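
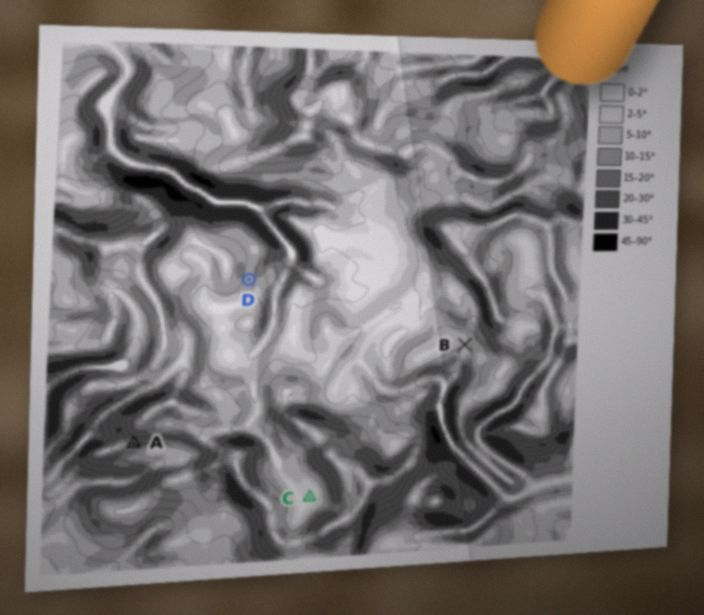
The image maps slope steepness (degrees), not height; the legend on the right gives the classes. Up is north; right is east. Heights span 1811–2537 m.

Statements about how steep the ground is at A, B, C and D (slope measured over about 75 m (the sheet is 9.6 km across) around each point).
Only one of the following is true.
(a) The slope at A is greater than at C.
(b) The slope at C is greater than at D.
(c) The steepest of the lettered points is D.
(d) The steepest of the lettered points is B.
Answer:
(a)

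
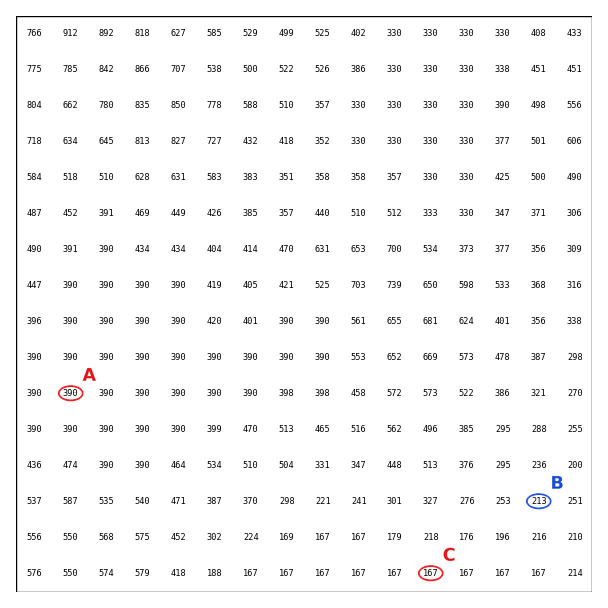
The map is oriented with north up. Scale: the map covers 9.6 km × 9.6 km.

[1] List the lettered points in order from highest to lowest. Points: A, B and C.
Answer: A B C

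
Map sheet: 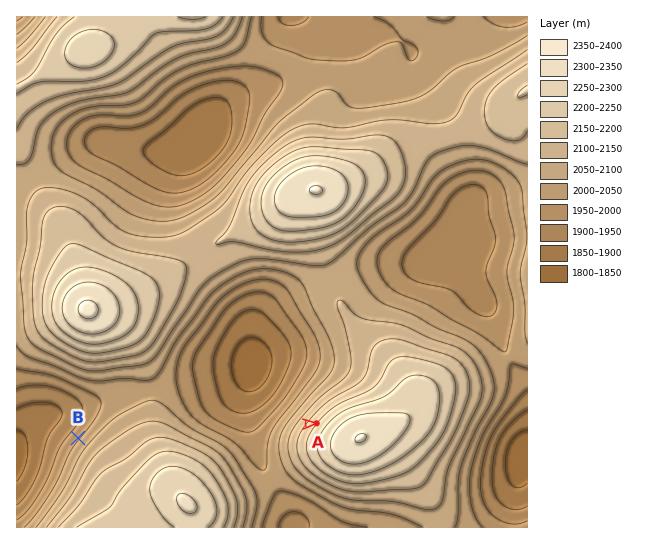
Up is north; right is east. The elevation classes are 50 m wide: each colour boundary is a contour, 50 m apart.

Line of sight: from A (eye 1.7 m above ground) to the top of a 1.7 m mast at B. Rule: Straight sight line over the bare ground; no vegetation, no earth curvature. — no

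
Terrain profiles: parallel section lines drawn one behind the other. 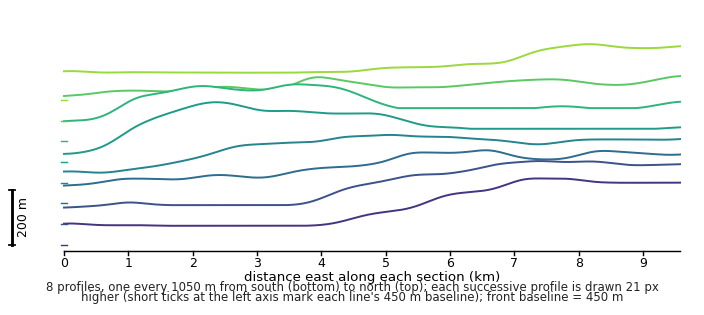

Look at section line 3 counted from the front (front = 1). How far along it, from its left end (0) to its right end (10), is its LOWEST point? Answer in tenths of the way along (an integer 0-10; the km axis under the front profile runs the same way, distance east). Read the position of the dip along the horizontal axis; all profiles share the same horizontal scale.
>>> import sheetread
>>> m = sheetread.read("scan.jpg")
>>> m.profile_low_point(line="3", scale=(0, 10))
0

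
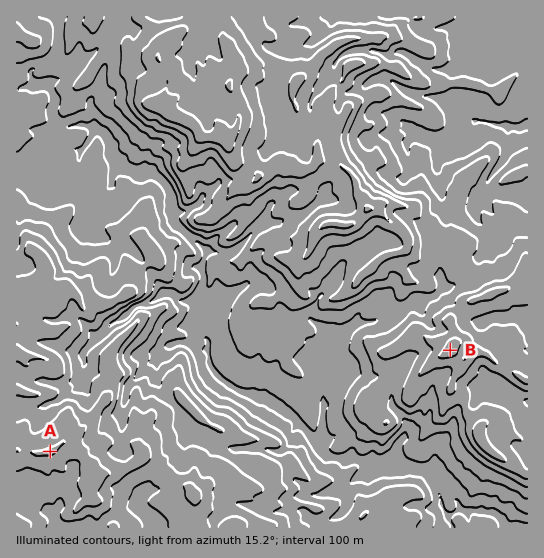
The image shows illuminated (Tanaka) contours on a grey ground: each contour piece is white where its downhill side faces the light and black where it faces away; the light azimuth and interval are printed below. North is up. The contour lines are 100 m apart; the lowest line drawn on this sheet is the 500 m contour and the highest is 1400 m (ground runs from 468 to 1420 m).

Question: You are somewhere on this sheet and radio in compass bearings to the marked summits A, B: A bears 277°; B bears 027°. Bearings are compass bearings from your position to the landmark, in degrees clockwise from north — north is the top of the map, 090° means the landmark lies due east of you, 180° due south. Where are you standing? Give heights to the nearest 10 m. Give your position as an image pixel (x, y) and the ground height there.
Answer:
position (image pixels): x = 378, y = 492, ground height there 690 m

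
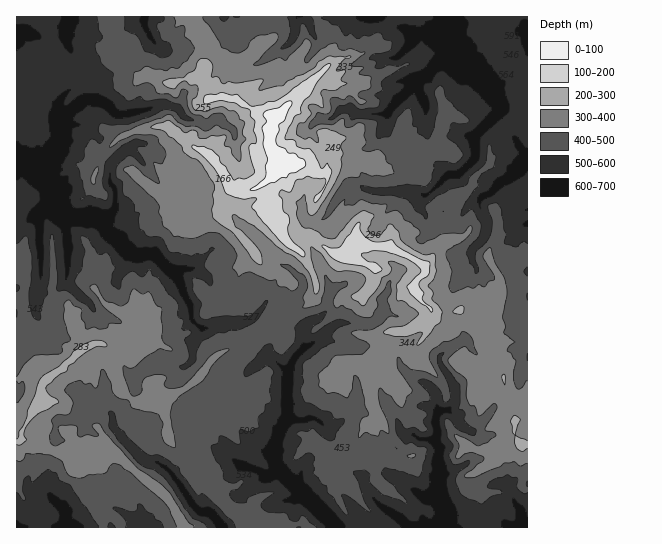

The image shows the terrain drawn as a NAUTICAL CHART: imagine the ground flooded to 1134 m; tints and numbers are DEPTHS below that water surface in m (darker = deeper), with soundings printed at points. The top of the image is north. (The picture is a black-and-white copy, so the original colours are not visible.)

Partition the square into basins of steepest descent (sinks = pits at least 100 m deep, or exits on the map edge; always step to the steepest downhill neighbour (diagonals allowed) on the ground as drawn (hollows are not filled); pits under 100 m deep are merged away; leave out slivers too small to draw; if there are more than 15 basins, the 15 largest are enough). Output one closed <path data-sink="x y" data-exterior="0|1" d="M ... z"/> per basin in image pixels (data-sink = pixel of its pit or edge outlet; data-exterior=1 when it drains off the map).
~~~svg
<path data-sink="17 161" data-exterior="1" d="M102 16l-86 1 1 398 16-2 12-9 0-3-4-6 2-12 18-12 18-19 14-8 10 0 5 5 11 40 16 14 14 1 13-7 7 0 22-13 28-31 31-12 29-25 30-12 7-10-1-16-12-24-18-13-21-35 8-15 0-16 12-12-15-18 2-16 4-11-14-5-26-14-26 0-8-22-16 2-14 5-6-1-11-7-13 1-10-12-8-4-12-11-2-16z"/><path data-sink="449 19" data-exterior="0" d="M527 16l-210 0 2 13 12 20 0 14-58 56-4 26 15 18-12 12 0 16-8 15 15 23 11-1 11 7 9 1 24 17 8 2 15-16 12 6 21 2 33 17 2 9-8 6-2 10 5 10 13 13 21 0 19-8 18 0 2 2-1 31 7 8-7 20 3 5 9 8 5 21 4 6 3 14-1 16 7 9 6-1z"/><path data-sink="335 527" data-exterior="1" d="M290 228l-11 2 6 11 18 13 5 9 8 19-1 16-10 9-18 5-12 7-25 22-31 12-28 31-17 11-9 2 3 34 3 11 24 36 35 35 8 6 5 2 15-1 9 4 19 1 17-2 6 5 45 0-1-7-9-11-12-23 4-12-3-6 2-6 21-17 8-19 13-10-6-16-3-26-4-9 17-17 2-11 4-6 20-1 8-4 16-12 0-6-11-10-4-9-5-2-4 1-10 11-11 0-8 3-12-2-2-6 11-13 1-12-2-3-24-8-5-4-11-2-21-16-12-2z"/><path data-sink="438 527" data-exterior="1" d="M491 304l-18 0-19 8-23-1 0 4-5 5-19 11-20 1-4 6-2 11-17 17 4 9 3 26 6 16-13 10-8 19-21 17-2 6 3 6-4 12 12 23 9 11 2 7 131 0-3-11-2-19-3-5-5-1-5-5-1-9 23-14 11-12 9-1 9-6 4 1-2 40 4 3 3 0 0-44-9-2-4-8 1-16-3-14-4-6-5-21-9-8-3-5 7-20-7-8 1-31z"/><path data-sink="222 527" data-exterior="1" d="M103 344l-10 0-8 4-24 23-18 12-2 12 4 8-14 12-10 16 0 8 6 0 14-12 26 4 6 10 13 10 12-2 7 4 8 0 8 4 47 41 17 30 57 0 2-6-14-9-35-35-24-36-3-20-3-5 0-18-3-2-13 7-10 0-14-9-6-6-10-38z"/><path data-sink="67 527" data-exterior="1" d="M27 440l-11 2 1 86 167-1-16-29-47-41-8-4-8 0-8 11-22 7-10-16-31-8z"/><path data-sink="298 17" data-exterior="1" d="M315 16l-41 0-1 5 3 5-1 9-14 10-10 11-10 5-22 0-8 3-6 6-4 8 7 20 27 1 26 14 16 4 28-31 26-23 0-14-12-20z"/><path data-sink="145 17" data-exterior="1" d="M191 16l-88 0 0 2 6 16 2 16 6 6 14 9 10 12 13-1 11 7 6 1 14-5 16-2 4-10 3-20-5-10-7-7-1-9z"/><path data-sink="523 527" data-exterior="1" d="M522 445l-12 6-9 1-11 12-23 14 1 9 5 5 5 1 3 5 2 19 4 11 41-1 0-37-7-4z"/>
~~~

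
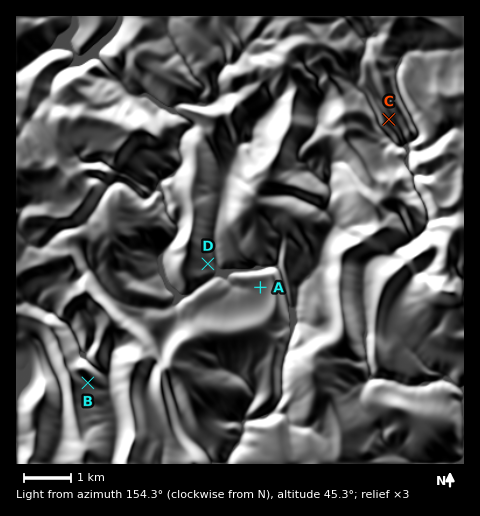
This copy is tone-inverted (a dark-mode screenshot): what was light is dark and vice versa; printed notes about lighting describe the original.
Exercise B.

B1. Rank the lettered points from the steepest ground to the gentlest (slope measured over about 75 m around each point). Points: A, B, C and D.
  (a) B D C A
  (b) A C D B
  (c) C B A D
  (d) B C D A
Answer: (a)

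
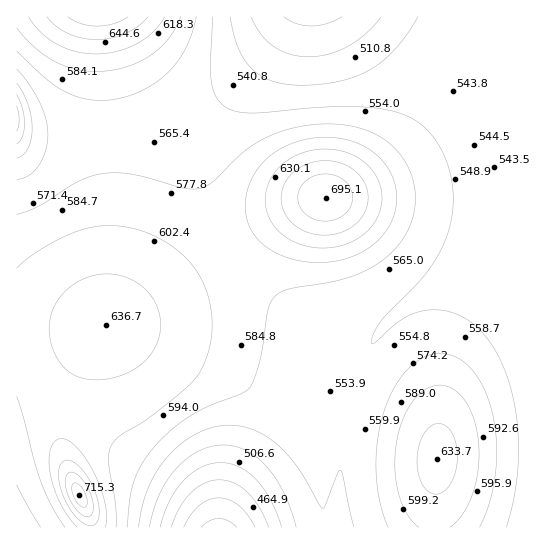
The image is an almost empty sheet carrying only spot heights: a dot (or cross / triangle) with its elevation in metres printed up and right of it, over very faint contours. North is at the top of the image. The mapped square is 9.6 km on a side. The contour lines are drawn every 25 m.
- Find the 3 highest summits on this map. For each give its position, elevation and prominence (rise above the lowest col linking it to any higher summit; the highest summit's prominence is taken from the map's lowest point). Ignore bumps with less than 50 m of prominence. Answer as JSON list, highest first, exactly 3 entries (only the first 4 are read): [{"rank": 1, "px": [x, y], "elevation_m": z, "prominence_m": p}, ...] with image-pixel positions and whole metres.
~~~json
[{"rank": 1, "px": [79, 495], "elevation_m": 715, "prominence_m": 299}, {"rank": 2, "px": [326, 197], "elevation_m": 695, "prominence_m": 107}, {"rank": 3, "px": [437, 459], "elevation_m": 634, "prominence_m": 82}]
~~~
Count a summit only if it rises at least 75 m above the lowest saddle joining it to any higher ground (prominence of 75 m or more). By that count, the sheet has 2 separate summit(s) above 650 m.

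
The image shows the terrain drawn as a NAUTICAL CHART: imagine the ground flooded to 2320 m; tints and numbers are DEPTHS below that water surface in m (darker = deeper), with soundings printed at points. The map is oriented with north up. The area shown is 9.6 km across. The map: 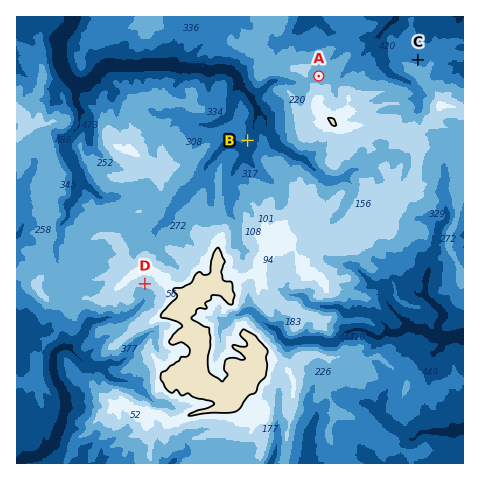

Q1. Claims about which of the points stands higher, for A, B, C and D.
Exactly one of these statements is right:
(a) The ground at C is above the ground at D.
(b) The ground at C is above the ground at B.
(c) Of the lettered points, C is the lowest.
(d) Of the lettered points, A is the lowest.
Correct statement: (b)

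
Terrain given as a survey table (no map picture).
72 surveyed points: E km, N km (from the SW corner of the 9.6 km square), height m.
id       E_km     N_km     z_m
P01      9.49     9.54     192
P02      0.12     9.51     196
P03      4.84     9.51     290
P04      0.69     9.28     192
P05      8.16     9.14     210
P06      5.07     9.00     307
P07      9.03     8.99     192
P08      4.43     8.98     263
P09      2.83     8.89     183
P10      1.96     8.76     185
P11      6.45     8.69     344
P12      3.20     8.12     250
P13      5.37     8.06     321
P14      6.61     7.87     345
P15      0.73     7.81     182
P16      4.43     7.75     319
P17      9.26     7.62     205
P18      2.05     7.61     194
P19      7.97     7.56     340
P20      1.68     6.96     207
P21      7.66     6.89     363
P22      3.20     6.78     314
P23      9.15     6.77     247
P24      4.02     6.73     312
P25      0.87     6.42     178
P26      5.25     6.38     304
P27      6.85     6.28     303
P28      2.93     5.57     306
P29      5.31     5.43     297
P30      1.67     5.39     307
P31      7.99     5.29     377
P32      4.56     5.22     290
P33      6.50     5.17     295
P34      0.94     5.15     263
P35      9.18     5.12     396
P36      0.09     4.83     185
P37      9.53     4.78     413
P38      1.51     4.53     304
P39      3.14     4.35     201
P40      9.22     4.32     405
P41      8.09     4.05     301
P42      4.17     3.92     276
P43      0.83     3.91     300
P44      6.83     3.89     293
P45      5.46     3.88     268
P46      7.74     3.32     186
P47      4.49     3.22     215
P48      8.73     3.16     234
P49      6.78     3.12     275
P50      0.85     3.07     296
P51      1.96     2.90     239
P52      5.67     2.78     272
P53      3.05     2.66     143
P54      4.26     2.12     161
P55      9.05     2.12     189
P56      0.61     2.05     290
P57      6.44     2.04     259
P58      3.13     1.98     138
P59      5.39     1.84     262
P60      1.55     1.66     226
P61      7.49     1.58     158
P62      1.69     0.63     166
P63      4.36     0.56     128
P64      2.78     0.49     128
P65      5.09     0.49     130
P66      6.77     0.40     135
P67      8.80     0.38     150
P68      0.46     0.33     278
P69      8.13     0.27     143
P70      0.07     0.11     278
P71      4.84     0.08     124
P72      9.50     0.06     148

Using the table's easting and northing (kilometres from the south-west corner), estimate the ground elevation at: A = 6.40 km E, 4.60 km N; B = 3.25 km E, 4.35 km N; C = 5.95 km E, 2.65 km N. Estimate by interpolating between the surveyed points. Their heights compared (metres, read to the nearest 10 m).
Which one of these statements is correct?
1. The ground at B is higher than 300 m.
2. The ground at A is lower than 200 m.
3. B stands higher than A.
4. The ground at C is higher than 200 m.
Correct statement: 4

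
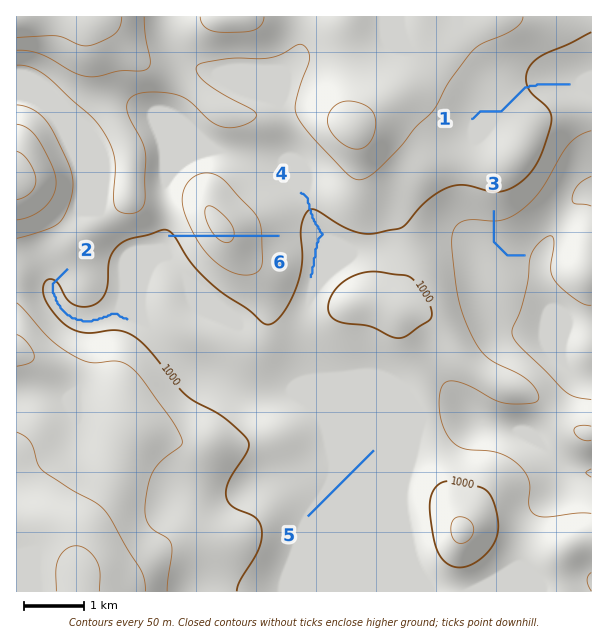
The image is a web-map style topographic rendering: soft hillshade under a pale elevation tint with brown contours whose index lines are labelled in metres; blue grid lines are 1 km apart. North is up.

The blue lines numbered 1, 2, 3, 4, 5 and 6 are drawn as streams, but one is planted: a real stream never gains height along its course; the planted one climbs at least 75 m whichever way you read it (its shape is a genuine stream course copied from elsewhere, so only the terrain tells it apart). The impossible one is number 6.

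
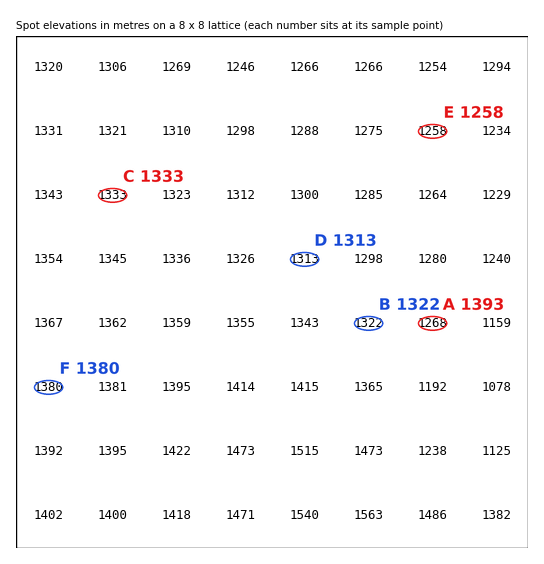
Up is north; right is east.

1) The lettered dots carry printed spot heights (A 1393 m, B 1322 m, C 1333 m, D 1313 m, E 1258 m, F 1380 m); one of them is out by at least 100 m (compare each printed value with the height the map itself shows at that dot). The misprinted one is A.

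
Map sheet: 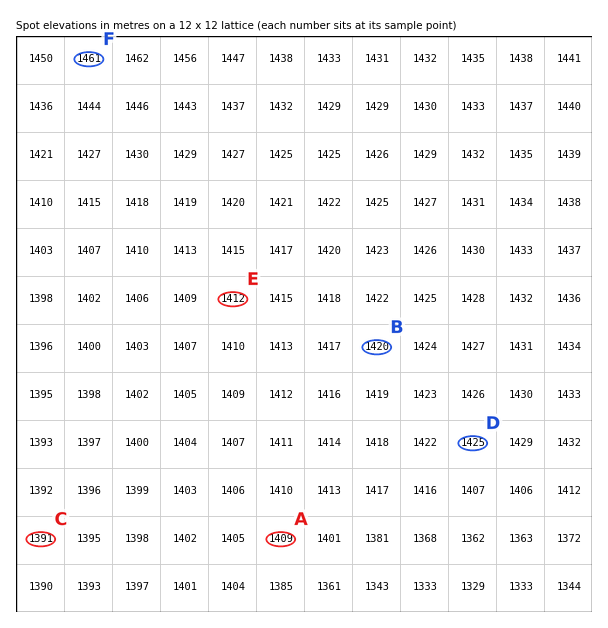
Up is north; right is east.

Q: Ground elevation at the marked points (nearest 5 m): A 1410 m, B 1420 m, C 1390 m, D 1425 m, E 1410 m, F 1460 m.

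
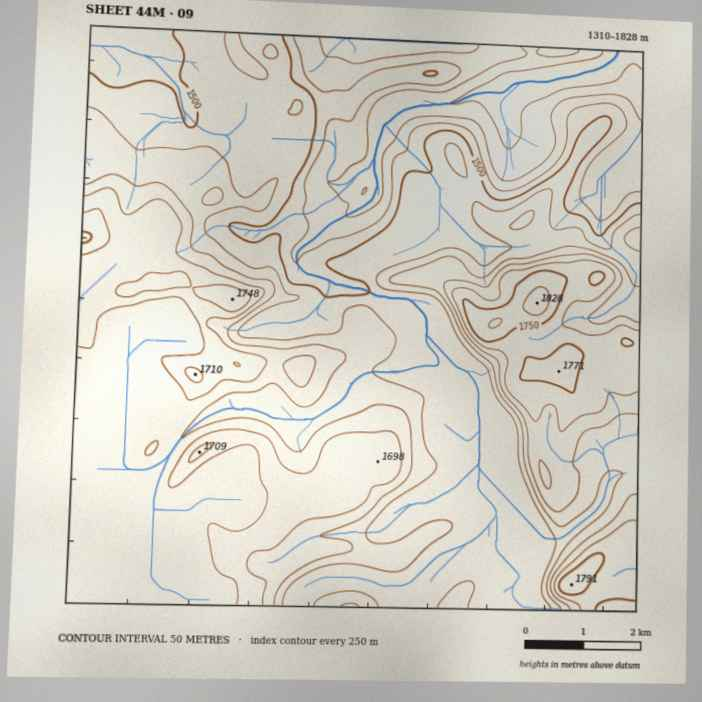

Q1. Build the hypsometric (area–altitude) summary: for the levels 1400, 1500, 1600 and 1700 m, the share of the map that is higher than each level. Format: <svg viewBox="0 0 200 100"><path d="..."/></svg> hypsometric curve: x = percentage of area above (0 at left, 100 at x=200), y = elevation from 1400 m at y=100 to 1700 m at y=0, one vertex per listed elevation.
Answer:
<svg viewBox="0 0 200 100"><path d="M186 100l-27-33-75-34-67-33"/></svg>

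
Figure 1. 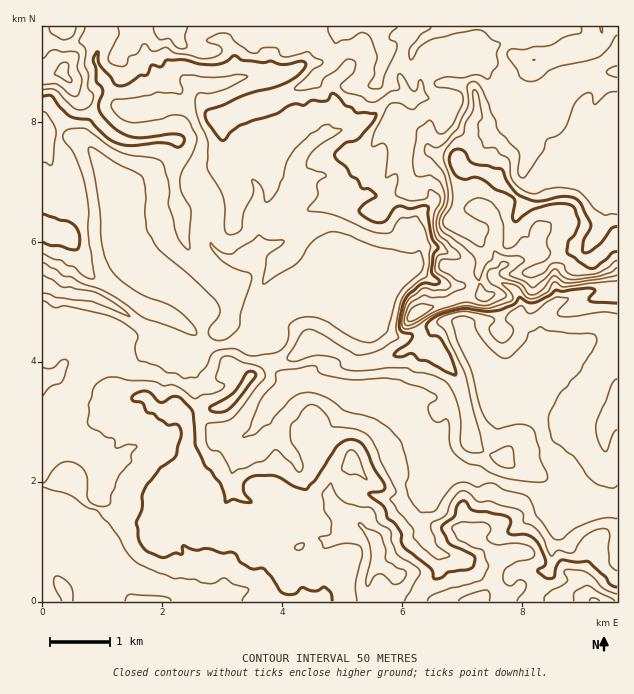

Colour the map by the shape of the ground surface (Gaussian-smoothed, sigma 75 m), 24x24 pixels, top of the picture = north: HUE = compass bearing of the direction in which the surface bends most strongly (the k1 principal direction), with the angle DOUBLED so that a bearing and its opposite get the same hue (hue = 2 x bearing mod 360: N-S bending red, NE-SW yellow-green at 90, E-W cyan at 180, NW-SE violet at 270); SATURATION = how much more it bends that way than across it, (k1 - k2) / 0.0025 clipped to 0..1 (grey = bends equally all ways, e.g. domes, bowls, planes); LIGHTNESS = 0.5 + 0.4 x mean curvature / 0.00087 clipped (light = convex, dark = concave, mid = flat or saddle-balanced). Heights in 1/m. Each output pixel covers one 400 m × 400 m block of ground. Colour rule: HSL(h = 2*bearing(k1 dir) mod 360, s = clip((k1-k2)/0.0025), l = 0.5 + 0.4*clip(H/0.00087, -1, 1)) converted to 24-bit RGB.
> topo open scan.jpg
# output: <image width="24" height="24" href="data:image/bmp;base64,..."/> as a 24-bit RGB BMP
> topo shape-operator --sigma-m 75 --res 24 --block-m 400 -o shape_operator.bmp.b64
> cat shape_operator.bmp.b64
<image width="24" height="24" href="data:image/bmp;base64,Qk32BgAAAAAAADYAAAAoAAAAGAAAABgAAAABABgAAAAAAMAGAAATCwAAEwsAAAAAAAAAAAAAbqGVinaaamZ/fJx/k2Nwj2Zif3hqeXllYoJRmVxafZdkYoBgUlt3x7SEqXJqPZd/XZ26fZvB1I6kdmGOa6GzYku0quCyQFbWcpZvgGZxgmxtg1dfi2lWcZlpa4hmc1t5nYB/bKWUiI5vhoRoTHRwwYNefdKqoJjOMitzVjwnuIZAoYFRWMc+IqTJzopeYzVLhHJyfW12iXaGcVyIwriqZGSek32ecn6ijK+kboSbnH2ihnylj16TaNWFmMWFUTNdiSJ0mdHVY9KbUs/O16isIR1ItXSCpWW+d2xsf4d6cHyTaYCWqJyCfWiVhZyIXm+Xi7OfhE5ofpNogV2FfL/AodSllFhbUDl7OXiu0d6gn47BsXjDiE8+Uk9xSX9Iq15bd3mQf5yHYWl9cXeKgZWPonuCgJt9TZucqj+CnsbMc5XFqV63o5xSnowtVb85XEpqO3Frvdx8fk08aE8ygEo4YY1gjFBPiIc7gnyVk4+WaV1+Z393eIpyp3qXhLmNWV2TTqKNqopaXjdOX4RSv4man9iviUiAYV2Aen97dlg0fEs1ecWUhrm9dlKFgWmEnaiJf4Faf2VahHpxcIRib4NWbIZZorpfeVBMS3BnoYRujU2FaaiJhMOhvXeWfmSIeWd/a1x9zo6pW7/Lt5ipfmOMhV+GeIuNkZ98gHCbhHyWjHuNiXWJfYKUeaOByUaLqZBKPYFZR217j4mkoL2aS35gjlxSgFtqf3KAYlSGt92BP0J9d4JXi05/iIaYgoeUlYGHaneYhG6WkoCcjZ68kbLHos/QWDif3X3H0Wp1NWZYUJFdqX9Td1FUfHhnfnp0eGldakJWw+6gSzVmf39/d31/a4d9iHmGlIiCaolZXH9fYKlXe5FNjYRQeWdKZ0Jvu69zxMTwki3Yens4aF07t0lV0ElwdYI+inZUYLCLee6dZUx3fYFwf39/bX55cX1+mZSFh4h9fYJ3eH5xi5dzbJeHbD5EUXQ8cMQiZU8wcD+A6aHmk67betHPQFq303/lonHMye/TWyNmhEBfgbllX3x2fXpvYHZjk5Juf4SSf4qfk67AzDONlBUgbdvUUXa01qCtUHeQZnqES690qZVtc0tOcG1fNAld//PFHTECKRkKa5AZsb9CgT1VqV1tbn5WZ4JLzkBVhlgOSBwGLeuVf8zIillhd1lolqBiWZ2VdINxcIBnf3dmgHl6fX9/DjpQ+9PQ6cz/uYf/0er6AwDb6eY0CkIUso8jnWq8aTskcb/IjebjhWZ8fG1seVxkdKRgiMC0mVyim3SAboBxeYJ9fn+Af39/WnxvDU0QpgAOMegwts8LrQDE+NPbYAbF6nvEEKIOYZKqod6kTEZ0fXB7gWd8mmmWfsWOejc2WnZNdIxjoH+Ja3tyenJue2RXfXNUIUJgwuEEgzkU4o1VHaMdS5cqo3LNisXG2Ybnla3GybSaRUJsd3OAd2SFm62NcVKYv2u1apywTlizqnZWgmFabEpMoXpoZL1zHBE536vsz/PrZkK+0JJ2QG5nU4Zgwrl8VJ23gm9exbF/SkJ2c3N9aWaFo66NhmKeoGhGtFGNfataPYqXtXm/iqjIcIa90VGlPrasA3RN26heZ0BMa858pZDmeYjTj9uvaj5RhWaEuMuVWUNyeGpnXG9ssb14XDNoh7V/nVmclqR9UlCKa49Qf05KXJNiUIqmy42XFBVJ6eaXcqjMV+WSYC5BmaBCeEc7fnZ5nHJ5tJpjWyM8nYxJUYtoub15KEhtwL6MXF97o4+CPG58h33Ajo68nn2yXGuZf16vSnfi4/DXY6GLvlCfSWJ1qnqCmmyUeIB3oINKWB8njevVhLXhg3nLraLOYRx8tcZ8a3dzdIVspnyIMWhEWHw6rzuFt2pwVrijJHxr5Yt1bppXa0Zcem+KX3B/wIFznWSGYzdXstqaMq9UXkw7Z3NPgoJRL329w6HZwZLSkXSvf4JYiHhfgUNpPYEqQ+U/ZzSHjUs8mpso4bVxjGN+W3tmZWqFvLZ0hW+8QpnZx/PNZh15p6xtZIt3ZpFvZXZDSGUxWHwzti4x0nDm2I3XRn6/xJ7RPbqiLnyEho3XXOzs2iWwrniInJRaQ29Ld5dWSJRMdpjD1oqFTBuPwraPjFFgcS8vTtSNTMbFl1FCa5k2LHYYwLQoTplORndf11Jvh7x3Qmw5anJCbEVPl3DHy7rjpXjSxVPDSH86mGA8mMgxKTxfzpKOllXAu+rlRXOskUerk6+2a26vl4K/a2uwxJGbO4m2f69sl1ektmWmV6Ssg1CnNKM4ZWpAhnNOkFKA1WvY"/>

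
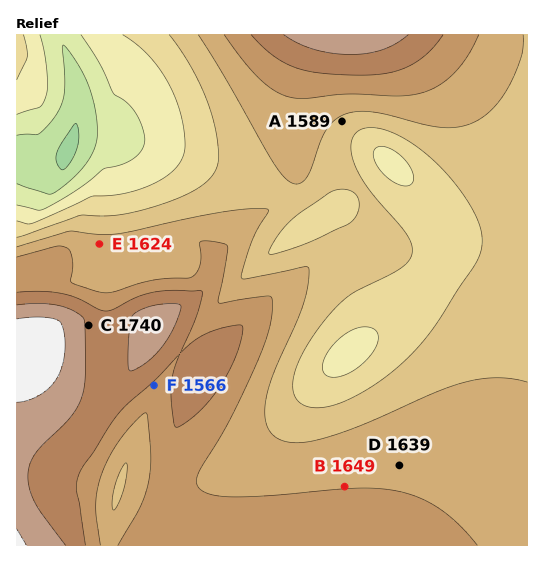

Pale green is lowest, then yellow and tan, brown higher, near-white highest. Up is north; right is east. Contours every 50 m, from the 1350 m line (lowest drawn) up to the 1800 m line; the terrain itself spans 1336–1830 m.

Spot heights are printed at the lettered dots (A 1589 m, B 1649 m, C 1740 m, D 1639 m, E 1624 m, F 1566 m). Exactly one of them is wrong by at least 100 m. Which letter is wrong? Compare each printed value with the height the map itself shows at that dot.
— F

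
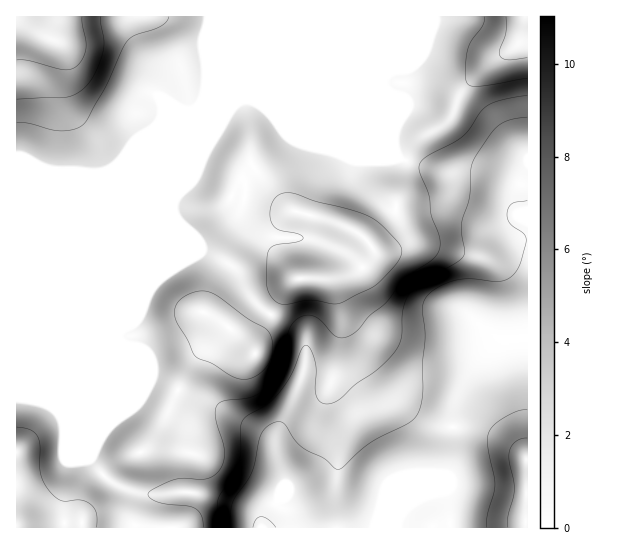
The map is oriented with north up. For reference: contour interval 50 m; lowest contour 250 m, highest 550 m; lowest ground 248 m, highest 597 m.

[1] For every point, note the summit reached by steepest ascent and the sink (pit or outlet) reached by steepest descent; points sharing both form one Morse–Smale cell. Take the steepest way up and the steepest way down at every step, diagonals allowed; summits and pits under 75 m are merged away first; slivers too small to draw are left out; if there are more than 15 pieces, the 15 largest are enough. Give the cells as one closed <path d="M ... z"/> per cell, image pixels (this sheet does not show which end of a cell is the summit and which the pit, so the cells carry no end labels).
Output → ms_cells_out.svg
<path d="M253 100l-10 0-10 7-17 24-23 23-5 11-68 166 0 7 3 4 0 37-32 80 19 22 9 6 28 8 44-3 19 4 41 15 8 7 3 10 136 0 5-15 19-14 26-26 4-19 3-49 14-32 28-30 5-3 26-2 0-115-7-6-2-8-2-19-6-7-22-8-12-3-35 0-40-13-12-2z"/><path d="M389 16l-372 0-1 151 71 6 20-1 112-47 10-14 14-11 18 3 116 49 17 7 5 0-4-10 2-32-12-28 0-10 4-9z"/><path d="M219 125l-117 48-29-2-11 1-23-4-23 1 1 359 244-1-2-9-8-7-41-15-19-4-44 3-21-6-16-8-19-22 32-80 0-37-3-4 1-11 67-162 5-11 23-23z"/><path d="M527 16l-137 0-1 54-4 9 0 10 12 28 0 10-2 6 0 16 2 6 9 6 36 11 35 0 34 11 6 7 0 12 4 15 6 6z"/><path d="M527 339l-25 1-5 3-21 20-19 32-4 16-1 43-3 15-1 4-23 22 17-3 3 2 5 34 78-1z"/><path d="M443 492l-14 3-20 12-10 14 0 6 50 1 0-15z"/>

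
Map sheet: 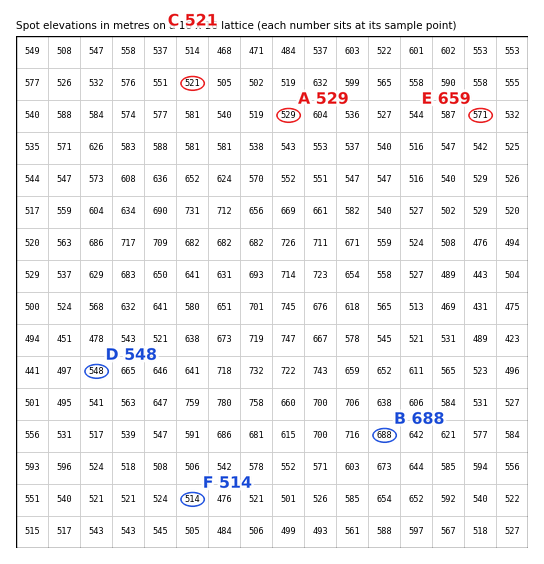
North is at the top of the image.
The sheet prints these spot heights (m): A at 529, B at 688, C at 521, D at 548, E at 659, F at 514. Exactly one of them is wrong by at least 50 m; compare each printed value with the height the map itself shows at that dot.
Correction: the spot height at E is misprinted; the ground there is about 571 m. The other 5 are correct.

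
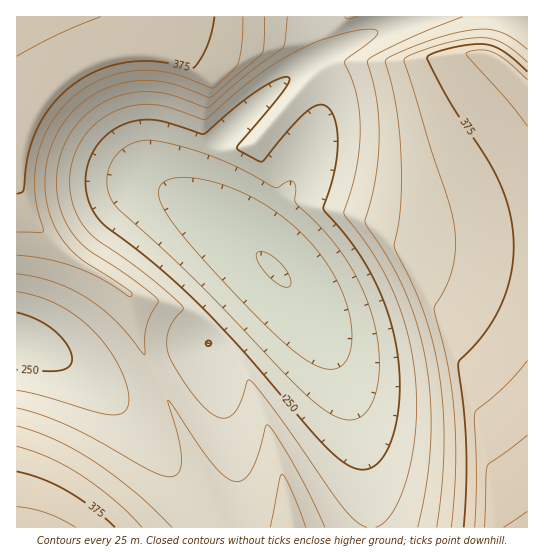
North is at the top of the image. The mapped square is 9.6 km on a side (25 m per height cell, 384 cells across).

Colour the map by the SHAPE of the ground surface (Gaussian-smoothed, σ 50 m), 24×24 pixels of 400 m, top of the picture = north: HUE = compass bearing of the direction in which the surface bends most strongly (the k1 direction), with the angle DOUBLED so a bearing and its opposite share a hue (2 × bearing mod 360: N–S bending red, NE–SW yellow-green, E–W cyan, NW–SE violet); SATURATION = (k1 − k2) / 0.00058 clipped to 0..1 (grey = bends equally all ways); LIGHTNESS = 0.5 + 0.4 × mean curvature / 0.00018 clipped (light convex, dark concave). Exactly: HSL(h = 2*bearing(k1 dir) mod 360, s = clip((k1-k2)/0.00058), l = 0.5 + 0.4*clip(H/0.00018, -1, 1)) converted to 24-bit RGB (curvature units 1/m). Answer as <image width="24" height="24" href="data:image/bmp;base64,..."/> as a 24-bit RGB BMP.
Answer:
<image width="24" height="24" href="data:image/bmp;base64,Qk32BgAAAAAAADYAAAAoAAAAGAAAABgAAAABABgAAAAAAMAGAAATCwAAEwsAAAAAAAAAAAAAho2Lh5KMiJWMiJSMiY2Lh32HgGqAeFt6dFd3lbqGY1d4ZVp5zuGnkq94Z2GAZmB+ZWB8ZWB7ZWB5ZWB4ZWB3aGR46e/HgX+Ch5COiZSOiZSNh46JhYGEhHCAfmB7eFd3hWF/h7uAYVV3Z1165fTPcGeIaWF/aGB9Z2B8Z2B6Z2B5ZmB3ZmB2cmeC4uvAgn6CiJOPiZOOiI+Lh4OEg3R+fWR2eVlydlhymcOHY2KJYVZ3aWF65/bVbWKAa2B+amB8aWB7aV95aF94aF93aGB2madyzNqogn6BiZKQiY+LiISEhHZ9gGZ2eltweFdufWBzotWbZFh4Y1d2anCM2fHFb2F/bWB9bGB7a196al94aV93aV92aV91v9eWoayKgX6Bio2MiIODhXZ7gWdze1xteFdreFtumsiMb6KGZFZ2ZVl2sduelbZ8cWB9b2B7bl96bF94a193a192al91al901uy6hoV/gX2Ai4B/hXN1gGZte1toeFZmd1lpf2dvteSval54ZFZ1aFx32/TReGN/c2B7cV96b194bV53bF52bF51a150bWB02vDHgH1/gH1/iXJrf2FieVlfdlVedlhieGJqotSZead9aFt2ZFZ0baN9t+Opd2B7dF95cl94cF52bl51bV50bV5zbF5zhaNuv92qf3x+gH1+fGdYdllUc1NUdFdbdmFkhYBwuOmxbGZzZVhzZVh0vuy6iGeBeGB5dV94c152cV51b110bl1zbV1ybV1xweiviJF/f3x9f3x9b2JPb1pRcFtXdGNheXNurM+ViqVlXFtTUk5SXZFuodudemB2eF92dl51dF10cl1zcF1yb11xbl1wdWF30PDGfnt8fnt8f3x8bGVUbWVacmxkeHlud4N2xt6kfG1kZltcY6OoqOjQfmN0eF9xdl5ydF1xc11xclxxcFxxb1xwblxvm9SQk7WKfXt7fnt7fnx7bnBlbnNqcHtydYZ7epGD0/HWvM7ruNDsibHLfGJveF9tdl5udF5uc11ucVxucFxub1xub1xudWB0y/LIfXx6fXt6fXx7fnx7c35/dISDdYuHibq20fr1o9rZiWhxfmJme2FoeWBpd19qdV5qc11rclxrcFxrb1xrbltrblxrn9+iiKuFfXt6fXx6fXx6fn17eYaPepKV0vfyv/Pyj3dpgGVifmFhfGFjemBleF9mdl5ndF1oclxocVxpb1tpbltpbltpbqaAs+W6f3t6fXx6fXx6fX16fn17foyW0vnmZ6yTWl5Zd2dhfmVifGJhemBieF9jd15kdV1lc1xmcVxmcFxnb1tnbltoap2fxe7XiYJ8gXx6fnx6fX16fX17fn57sOK1cbl+Wl1bWl1aZmJdfGVhe2JgeV9gd15hdl5jdF1jclxkcVxmdmOKd4C+osHesN7ckoJ+iX57g317f317fn17fX57fX572PLFXF5dW11bW11aXF1ac2NfemJgeF9fdl5gdV1hc11idl9keMe2aJ29cIachnp9j317kn98jYB8hn97gX57f357fX57fX574+qvXF1dXF1cXFxbW1xaZF5ceGFfd19fdl5gdF1hc11ikMqBUot6TmxtXnBydHl2inx5koF8kIJ8ioF8g4B8gIB8fn98fX987NuzXV1dXFxcXFxbXFtbXFtacF9edl9ehHdhZofLwZ7nzOvCU29yTGltVWpvanJ0g3p3kIF7koV9jYR9hoJ9gYF9foB9fX988dLDZF9eXVxcXFtbXFpbXFpaYltbdV9fyc9xDj4iFWBO/8zeYmSSTWhwT2VuYWtxe3d1jYJ5k4h9j4h+iIV+g4N+foB9fYB9upGP2I2WXVtcXVtbXFpbXFpbXFpabV5e3LiHJ5YWCikZFFMr/M/fVWd9TV9vWmRvcHF2ioN4k4t8kYx+ioh/g4R/f4F+fYF+goCB5K/ExHmqXltcXVtcXFpbXFpbYVtcrp9z/+nMCygYCikWGW4m6aLGTlZ0VlxubW50iIV3k5B9kpB/i4uAhIV/f4J/ntC3gn+Agn+B1qDO57jwnnfCamONZnahnc7j1vXy8tns/M3+GWBFCikSGV8Zn1zAa2i/j5PSs7Hhs6nWnZCwkJOFgomCvujezP/pgn+Agn+Agn+Ah4CIpZG/savfpLHWiZmhi46FkJSJqZOi6dX1lIjrLXLNHmIgFUwUGngmHbNRTcT0yMf/0sz/zNH/zP/wVxAkgX+Agn+Agn+Agn+Bgn+BgoCBhISCh4mDipCEjZWGjZOHhYKHdmmCaFR+qlm12U82EykKFSkKGSsKIDELLTkMTU0NYTEMNgsO"/>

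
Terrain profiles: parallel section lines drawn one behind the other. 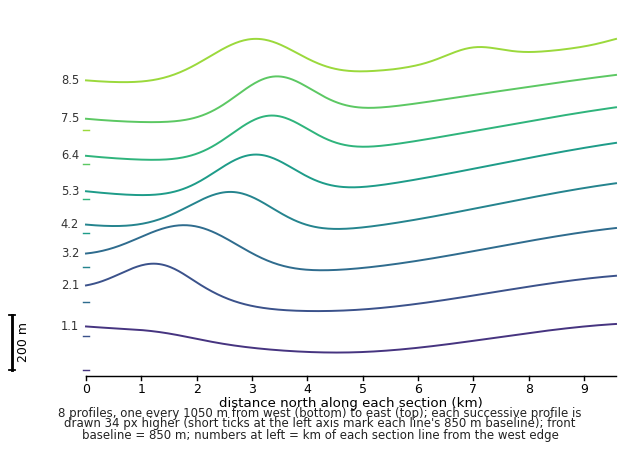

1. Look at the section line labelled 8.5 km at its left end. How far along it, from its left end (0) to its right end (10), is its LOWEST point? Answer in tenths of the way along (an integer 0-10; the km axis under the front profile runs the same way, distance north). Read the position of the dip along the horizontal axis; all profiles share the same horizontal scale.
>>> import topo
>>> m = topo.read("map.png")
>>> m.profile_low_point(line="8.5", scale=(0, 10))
1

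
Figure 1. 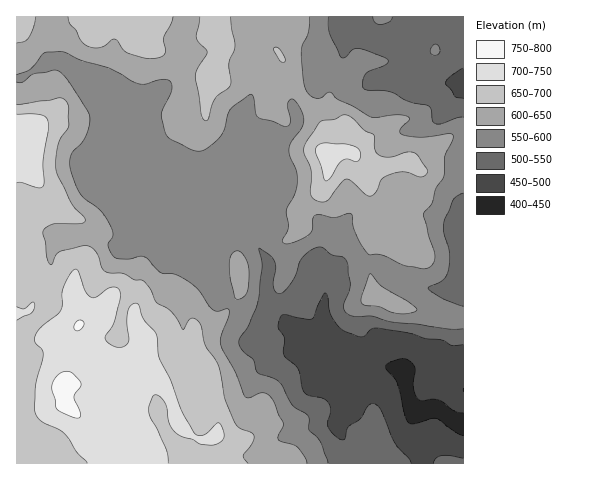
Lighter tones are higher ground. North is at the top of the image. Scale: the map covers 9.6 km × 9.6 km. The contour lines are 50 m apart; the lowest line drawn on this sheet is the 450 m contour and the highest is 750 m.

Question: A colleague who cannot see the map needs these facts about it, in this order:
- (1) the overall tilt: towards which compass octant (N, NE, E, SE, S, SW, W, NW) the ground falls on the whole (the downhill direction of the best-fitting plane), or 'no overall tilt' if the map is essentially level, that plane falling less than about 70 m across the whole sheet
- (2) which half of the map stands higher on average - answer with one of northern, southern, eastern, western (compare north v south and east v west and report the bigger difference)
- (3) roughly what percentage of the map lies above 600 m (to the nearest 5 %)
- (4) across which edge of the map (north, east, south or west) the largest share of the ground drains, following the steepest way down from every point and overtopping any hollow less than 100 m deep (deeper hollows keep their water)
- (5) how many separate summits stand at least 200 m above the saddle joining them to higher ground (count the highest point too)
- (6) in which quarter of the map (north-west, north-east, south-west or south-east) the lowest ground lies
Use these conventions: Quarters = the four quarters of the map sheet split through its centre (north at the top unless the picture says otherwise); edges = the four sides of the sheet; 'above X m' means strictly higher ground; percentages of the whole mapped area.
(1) The general tilt is down to the east (the land rises towards the west).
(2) Taken as a whole, the western half is higher than the eastern.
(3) Roughly 50 % of the ground is higher than 600 m.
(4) Drainage is mainly to the east: more ground falls towards that edge than towards any other.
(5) There is 1 summit with 200 m or more of prominence.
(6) Look to the south-east quarter for the lowest ground.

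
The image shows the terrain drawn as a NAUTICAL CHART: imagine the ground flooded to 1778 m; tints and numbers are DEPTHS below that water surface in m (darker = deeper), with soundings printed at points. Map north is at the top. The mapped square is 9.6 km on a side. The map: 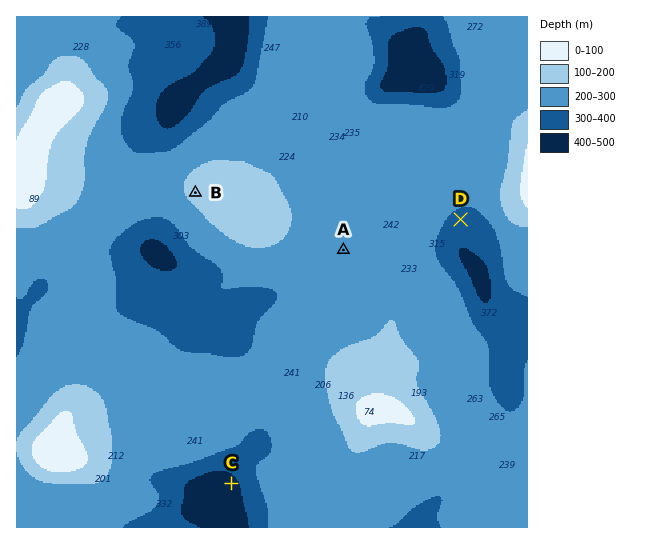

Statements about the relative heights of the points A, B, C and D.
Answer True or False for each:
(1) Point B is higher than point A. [True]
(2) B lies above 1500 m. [True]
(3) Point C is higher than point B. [False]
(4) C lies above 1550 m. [False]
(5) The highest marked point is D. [False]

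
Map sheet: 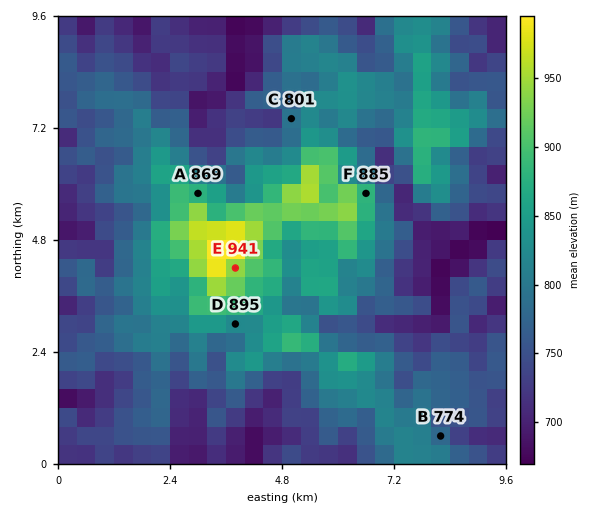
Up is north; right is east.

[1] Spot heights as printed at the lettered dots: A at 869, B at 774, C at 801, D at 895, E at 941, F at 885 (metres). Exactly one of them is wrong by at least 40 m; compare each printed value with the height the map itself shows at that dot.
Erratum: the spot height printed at D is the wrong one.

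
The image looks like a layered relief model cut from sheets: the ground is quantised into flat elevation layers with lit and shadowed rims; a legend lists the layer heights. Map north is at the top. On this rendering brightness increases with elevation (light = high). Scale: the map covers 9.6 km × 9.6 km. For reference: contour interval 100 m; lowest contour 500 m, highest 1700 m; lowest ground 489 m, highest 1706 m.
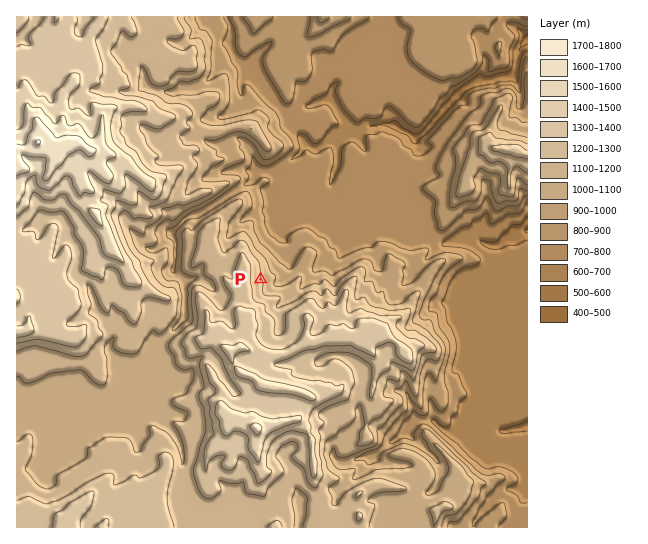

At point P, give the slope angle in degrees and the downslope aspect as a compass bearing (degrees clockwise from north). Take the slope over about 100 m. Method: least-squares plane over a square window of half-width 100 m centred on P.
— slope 27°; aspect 72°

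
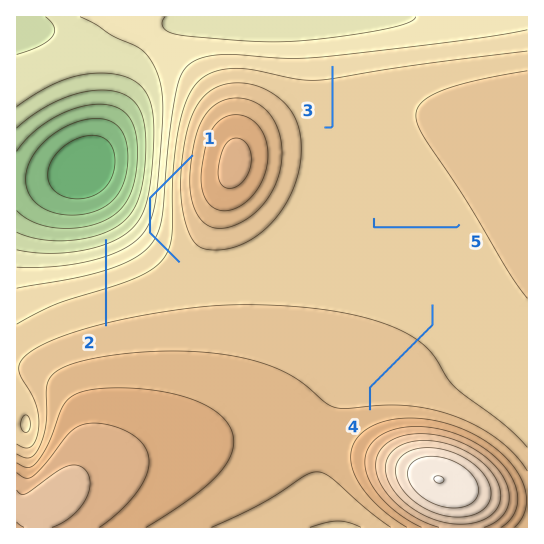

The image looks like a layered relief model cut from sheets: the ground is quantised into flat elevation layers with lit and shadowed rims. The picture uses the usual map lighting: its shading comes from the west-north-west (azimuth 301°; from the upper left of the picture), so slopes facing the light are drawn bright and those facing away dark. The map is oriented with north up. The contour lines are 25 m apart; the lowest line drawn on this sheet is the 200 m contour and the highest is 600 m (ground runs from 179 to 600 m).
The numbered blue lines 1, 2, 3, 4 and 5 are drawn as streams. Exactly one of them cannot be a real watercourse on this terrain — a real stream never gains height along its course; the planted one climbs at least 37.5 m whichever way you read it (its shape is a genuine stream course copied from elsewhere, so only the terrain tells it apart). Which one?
1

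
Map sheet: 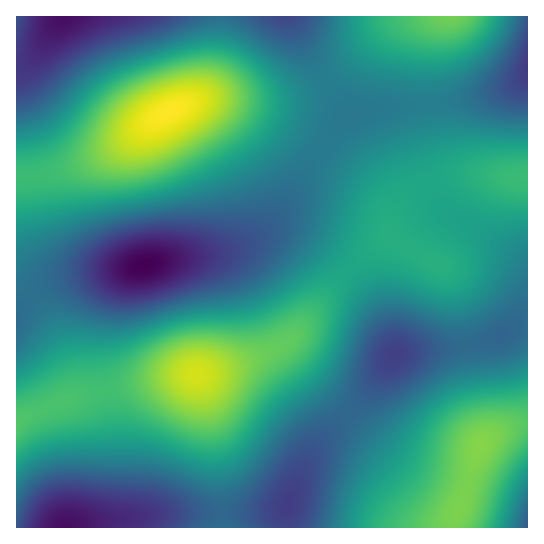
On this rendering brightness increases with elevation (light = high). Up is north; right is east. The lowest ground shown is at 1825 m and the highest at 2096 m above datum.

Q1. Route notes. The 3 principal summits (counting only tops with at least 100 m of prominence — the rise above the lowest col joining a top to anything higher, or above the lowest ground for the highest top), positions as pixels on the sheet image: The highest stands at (167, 113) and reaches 2096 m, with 271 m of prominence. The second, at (197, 374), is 2079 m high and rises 139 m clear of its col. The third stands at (481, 445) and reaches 2047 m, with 127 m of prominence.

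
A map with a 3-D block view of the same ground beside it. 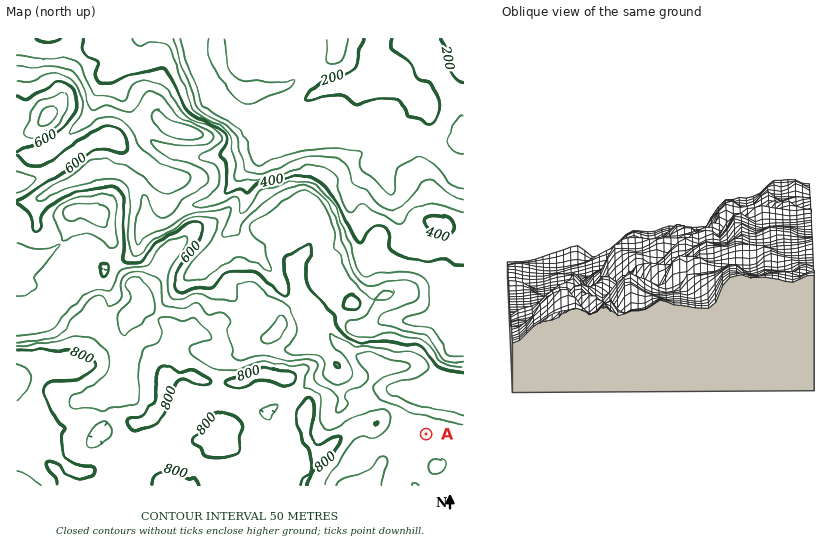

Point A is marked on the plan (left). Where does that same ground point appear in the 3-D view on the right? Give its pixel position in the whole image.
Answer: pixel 775 193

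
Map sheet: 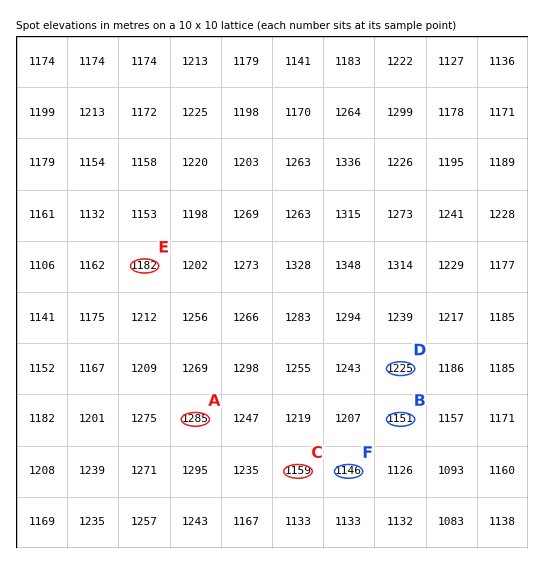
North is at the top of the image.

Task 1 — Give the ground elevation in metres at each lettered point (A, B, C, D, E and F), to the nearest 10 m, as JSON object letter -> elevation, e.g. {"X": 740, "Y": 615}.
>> {"A": 1280, "B": 1150, "C": 1160, "D": 1220, "E": 1180, "F": 1150}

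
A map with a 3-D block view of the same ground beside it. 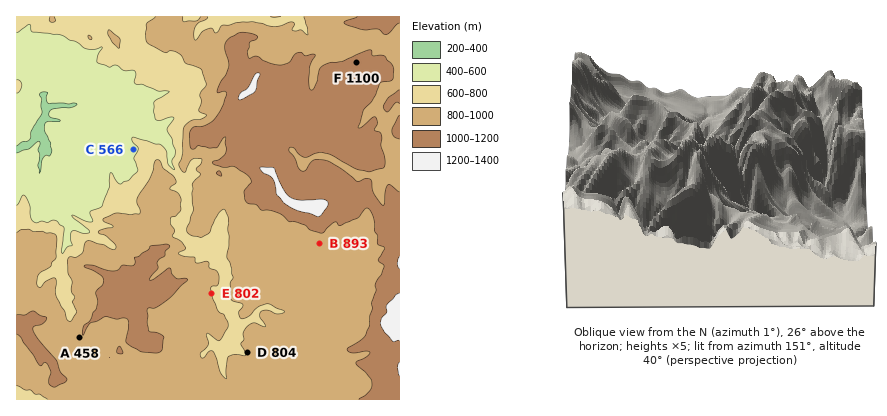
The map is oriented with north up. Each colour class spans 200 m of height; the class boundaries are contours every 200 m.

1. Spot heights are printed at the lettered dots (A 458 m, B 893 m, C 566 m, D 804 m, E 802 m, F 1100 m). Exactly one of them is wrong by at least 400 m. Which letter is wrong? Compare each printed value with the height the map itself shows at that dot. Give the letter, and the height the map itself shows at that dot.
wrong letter A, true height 958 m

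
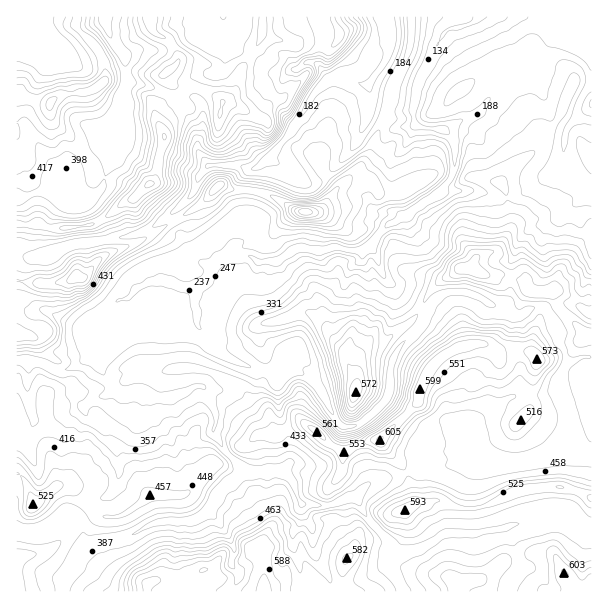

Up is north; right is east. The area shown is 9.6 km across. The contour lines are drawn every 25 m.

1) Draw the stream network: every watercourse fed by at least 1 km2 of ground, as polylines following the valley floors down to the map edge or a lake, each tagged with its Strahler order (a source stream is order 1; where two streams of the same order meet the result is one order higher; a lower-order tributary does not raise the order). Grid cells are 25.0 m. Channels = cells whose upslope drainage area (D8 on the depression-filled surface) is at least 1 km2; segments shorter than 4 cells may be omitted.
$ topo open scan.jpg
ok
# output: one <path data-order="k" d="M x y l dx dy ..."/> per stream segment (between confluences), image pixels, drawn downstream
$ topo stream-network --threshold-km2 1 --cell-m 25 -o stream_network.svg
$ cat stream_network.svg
<path data-order="1" d="M81 555l9-9"/><path data-order="2" d="M90 546l6-3 5 0 1-1 5 0 1-2 8 0 1-1 11-2 12-6 3-3 9-4 3 0 1-2 8 0 1-1 20 0 1-2 3 0 2-1 6-2 19-19 3-8 17-16"/><path data-order="1" d="M386 542l-2-6"/><path data-order="2" d="M384 536l-15-15 0-2-4-4-6-14-3-1-9 0-2 1-9 2-1 1-5 0-1 2-24-2-8-7-3-12-18-17-25 0-9-4-3-3-8-3"/><path data-order="1" d="M221 525l-8-9 0-6 5-9 6-6 0-1 6-6 1-5 5-4 0-6"/><path data-order="1" d="M78 524l5 6 0 10 6 6 1 0"/><path data-order="1" d="M551 515l-3 0-2 1-3 0-1 2-3 0-6 3-5 0-1 1-5 0-1 2-6 0-2 1-3 0-4 3-5 0-1 2-11 0-1 1-15 2-2 1-25 0-2 2-3 0-4 4-5 2-3 3-9 4-22 0-14-13"/><path data-order="2" d="M236 473l0-6-5-9"/><path data-order="3" d="M231 458l-6-6-4-9-8-11 0-4 3-5 0-9-3-4 0-3-3-6-3-3 0-5-1-3-5-4-6 0-7 6-3 0-2 1-3 0-4 3-5 0-1 2-14 0-12-6-3 0"/><path data-order="1" d="M474 456l23 0"/><path data-order="2" d="M497 456l30 0 1-1 12-3 6-3 18-18 0-81-6-8 0-3-9-18-1-9-5-6-6 0-1 2-3 0-6 3-5 4-6 2-4-3-9-2-8-6-4-1-3-3-6-3-3-3-3 0-2-2-3 0-6-3-16 0-2 2-3 0-6 3-6 6-7 15 0 3-3 3 0 1-8 8 0 1-3 3-1 0-11 11 0 1-3 3-1 6-3 3 0 6-2 2 0 21-3 4 0 5-3 3 0 1-13 14-2 0-10 9-3 1-14 0-7-7-15-30-14-14-6-3-3 0-1-1-32 0-1-2-8 0-9-4-3 0-9-5-3 0-15-7-6-6 0-8-3-6-6-4-1 0-3-5 0-15-3-4 0-5 1-1 0-9 3-3"/><path data-order="1" d="M479 425l1 3 0 12 2 1 0 3 6 6 4 2 5 4"/><path data-order="1" d="M140 417l1-1 0-24"/><path data-order="1" d="M86 405l6-6 15-4 6-6 0-2"/><path data-order="3" d="M141 392l-1-2-8 0-1 2-12 0-6-5"/><path data-order="3" d="M113 387l-2-6-3-3-1 0-5-6 0-3-1-1 0-9-3-6-3-3"/><path data-order="1" d="M29 375l0-10 3-3 12 1 9 6 3 0 1 2 6 0 2-2 3 0 1-1 6-2 3-3 6-3 6-6 2 0 3-4"/><path data-order="3" d="M95 350l0-15 4-6 2-5 4-4 0-2 12-16 0-2 11-1 6-6 0-2 1 0 5-4 4-2 3-3 12-1 2-2 3 0 1 2 6 0 3 3 6 3 18 0"/><path data-order="3" d="M198 287l9-8 5-9 0-3 7-7 3 0 5-3 16 0"/><path data-order="1" d="M381 270l-3-6-1-9-5-4 0-11"/><path data-order="3" d="M243 257l2-2 3 0 6 3 3 3 24 0 4-4 8-3 3-3 33 0 6-3 6 0 1 1 6 0 2 2 12 0 10-11"/><path data-order="1" d="M233 248l0 4 1 2 3 1 5 0 1 2"/><path data-order="1" d="M83 242l9 0 1-2 17 0 1-1 17-2 1-1 12-3 12-6 9-8 2 0 9-7 1 0 20-20 1-6 2-1 0-3 1-2 0-3 11-12"/><path data-order="3" d="M372 240l17-16 3 0 7-6 6-2 15-13 6-2 8-7 1 0 8-8 1 0"/><path data-order="1" d="M569 207l1-1 3 0 12-12-1-12-21-21 0-8 1-1 0-15 2-2 0-4 1-3 6-6 0-3 2-2 3-12 6-12 6-6 1-3 0-37"/><path data-order="1" d="M429 201l15-15"/><path data-order="1" d="M45 194l-28 1"/><path data-order="3" d="M444 186l8-9 1-9 2-1 0-24-3-6-9-9"/><path data-order="2" d="M209 165l31 0 5 3 10 0 6-4 2 0 0-2 6-6 0-1 21-21 4-9 5-5 4-9 3-3 8-15 13-13 3-2"/><path data-order="1" d="M203 158l3 3 1 4 2 0"/><path data-order="3" d="M443 128l-21 0-8-8-1-12 1-1 0-5 2-1 0-9 1-2 0-4 2-2 0-3 4-9 3-3 6-12 0-3 6-12 3-3 0-3 8-7 10 0 8-5 3 0 6-3 0-4"/><path data-order="1" d="M125 122l0-35 1-1 0-24-1-2-2-6-6-6 0-1-7-11 0-3-5-9 0-7"/><path data-order="1" d="M369 101l0-14 2-1 0-3 3-6"/><path data-order="1" d="M498 89l-10 10-6 11-5 4-6 3-7 2-6 4-5 2-3 3-7 0"/><path data-order="2" d="M330 78l3-1 9 0 2 1 7 2 9 4 6 0 8-7"/><path data-order="2" d="M374 77l12-15 0-3 3-6 0-11 1-1 0-5-1-1 0-3-3-6-2-9"/><path data-order="1" d="M302 66l6-4 4 0 3 1 12 12 2 3 1 0"/><path data-order="1" d="M41 51l-6-4-18 0"/><path data-order="1" d="M216 38l2-8 4-4 0-9 2 0"/>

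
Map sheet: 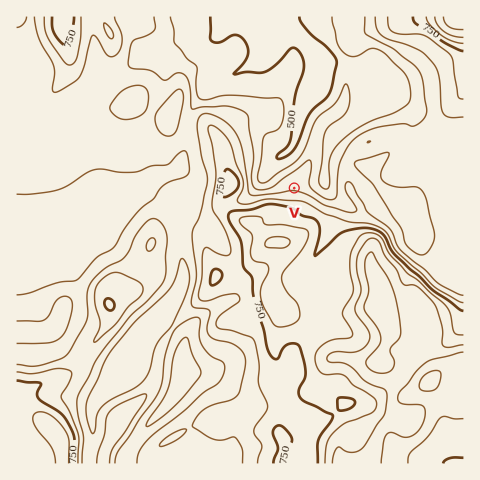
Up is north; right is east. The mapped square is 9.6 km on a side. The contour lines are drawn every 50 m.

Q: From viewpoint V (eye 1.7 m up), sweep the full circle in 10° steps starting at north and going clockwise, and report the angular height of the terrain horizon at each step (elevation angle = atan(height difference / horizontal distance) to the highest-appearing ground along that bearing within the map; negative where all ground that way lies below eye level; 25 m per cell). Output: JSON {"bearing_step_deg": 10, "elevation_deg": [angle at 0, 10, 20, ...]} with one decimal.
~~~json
{"bearing_step_deg": 10, "elevation_deg": [-2.5, -1.6, -0.9, 0.9, 2.7, 1.6, 0.8, -0.1, 0.0, 0.5, 0.3, 0.3, 4.7, 6.8, 7.4, 9.4, 11.0, 12.2, 13.1, 13.7, 13.9, 13.7, 12.9, 11.3, 8.3, 4.1, 3.6, 5.8, 5.4, 3.5, 2.7, 1.0, -0.4, -1.6, -2.0, -2.7]}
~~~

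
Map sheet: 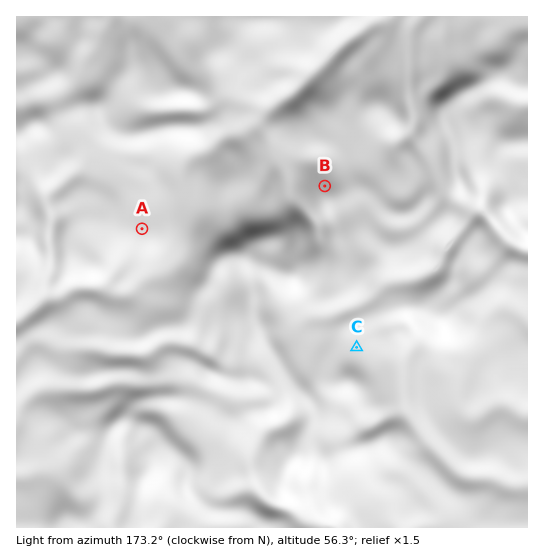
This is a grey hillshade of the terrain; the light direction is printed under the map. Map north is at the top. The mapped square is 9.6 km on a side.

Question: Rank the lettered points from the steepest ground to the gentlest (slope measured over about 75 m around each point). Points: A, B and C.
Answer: B C A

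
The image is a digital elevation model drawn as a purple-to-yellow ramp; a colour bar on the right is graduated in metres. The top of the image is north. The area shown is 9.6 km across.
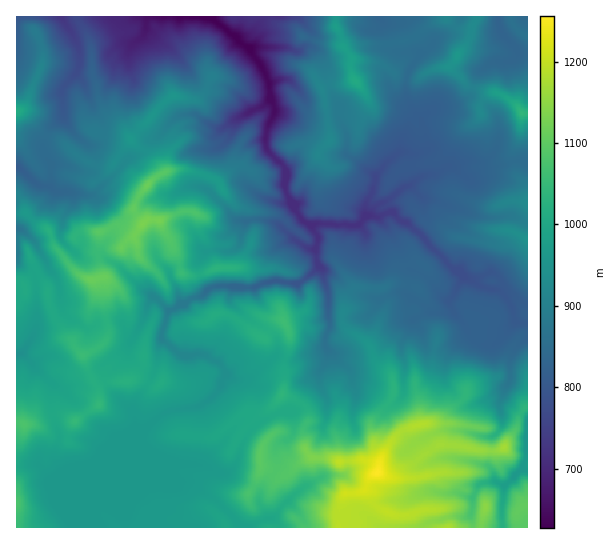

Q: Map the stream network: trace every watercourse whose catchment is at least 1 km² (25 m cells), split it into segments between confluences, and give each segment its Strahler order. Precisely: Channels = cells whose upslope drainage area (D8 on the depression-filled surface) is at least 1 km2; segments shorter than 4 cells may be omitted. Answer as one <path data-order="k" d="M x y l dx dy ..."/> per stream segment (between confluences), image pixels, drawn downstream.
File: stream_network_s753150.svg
<path data-order="1" d="M470 515l3-5 0-13"/><path data-order="2" d="M473 497l5-11 3-3 5 0 1-1 10 0 4 3 4 0 8-7 1 0 5-8 6-5 0-4 2-4 0-35"/><path data-order="1" d="M458 493l8 4 7 0"/><path data-order="1" d="M302 489l-15 12-8 8-2 5-6 5-6 0-2 2-2 0-8 5-8 0-8-4-3-4-19-19-14-9-7-7-17 0 0-1-14-15 0-2-2-3 0-3-10-9"/><path data-order="1" d="M143 471l0-30"/><path data-order="1" d="M62 469l3 0 5-3 4 0 5-3 7 0 1-1 3 0 5-5 3 0 8-6 3 0 21-18 3 0 5-6"/><path data-order="2" d="M151 450l-8-9"/><path data-order="2" d="M143 441l4-11 11-12"/><path data-order="1" d="M483 437l10 0 6-6 3-5 0-12-3-7 0-5 4-7 3-9 4-5 0-23 5-9 10-10 2-1"/><path data-order="2" d="M138 427l5 0 3-2 3 0 5-6 4-1"/><path data-order="1" d="M261 422l-7 5-8 10-5 10-2 10-4 8-8 8-9 0-12-7-4 0-1-1-23-2-3-2-2 0-16-8-3-3-3 0"/><path data-order="3" d="M158 418l4-4 9-4 26-3 5-2 8-6 9-9 3-5 0-6 3-2 0-6-3-5-4-4-5-1-4-4-7-3-7 0-1 1-15-1-14-13-3 0 0-10 4-9 1-11 3-1"/><path data-order="1" d="M353 379l-2-6-20-22-4-1"/><path data-order="1" d="M321 370l5-8 1-12"/><path data-order="1" d="M34 367l-1-2-11-11-5 0"/><path data-order="2" d="M327 350l-2-5 0-7 5-11 0-6-1-2 0-25-2-1 0-4-4-10 0-9-5-8"/><path data-order="1" d="M405 337l4-4 1-3 0-7 4-5 3 0 10-5 20 0 4-4"/><path data-order="1" d="M135 334l11-20 0-4 3-7 4-4 0-1 2 0"/><path data-order="1" d="M466 329l-1-4-10-10-1-4-3-2"/><path data-order="1" d="M514 315l0-2-4-10-9-12-3-1-4 0-1-1-11-2-5-4-7-2-3-3-5 0"/><path data-order="3" d="M170 310l5-1 8-7 4 0 4-4 10-1 10-10 3 0 1-1 14 0 1 1 25 0 7-4 4 0 7-2 8 0 1 1 5 0 2 1 12-1 9-8 1 0 7-7 0-5"/><path data-order="2" d="M451 309l-2-6 0-2 5-6 5-12 3-2 0-3"/><path data-order="2" d="M155 298l3 1 9 10 0 1 3 0"/><path data-order="1" d="M61 297l-3-15-3-5-5-6-4-10-8-11 0-3-3-5-10-11-6-2-2 0 0-2"/><path data-order="2" d="M462 278l-15-15-2-4-18-16 0-1-8-9-5-3-7-7-5-1-9-9-6 0-6 4-15 0"/><path data-order="3" d="M318 262l-1-3 0-13"/><path data-order="3" d="M317 246l0-3 1-1 0-7-11-12"/><path data-order="1" d="M239 245l2-2 0-9 2-4 2-8 1-1"/><path data-order="4" d="M307 223l-10-10 0-8-10-10-1-2 0-24-19-19-1-3 0-14 1-2 0-4 2-1 0-3 5-8 0-9-1-1 0-3-3-3"/><path data-order="2" d="M246 221l4 0 1-2 12 0 2 2 5 0 1 1 3 0 9 8 2 0 10 11 12 8 7 0 3-3"/><path data-order="3" d="M365 218l-6 5-2 0-2 2-28 0-1-2-19 0"/><path data-order="1" d="M435 201l-8 0-5-3-12-12-1 0"/><path data-order="1" d="M91 195l-17-1-5-3-14 0-4-4-2 0-2-1-6 0-8-5-12-12-4-2"/><path data-order="1" d="M211 193l3 4 13 12 3 5 7 7 9 0"/><path data-order="2" d="M409 186l-6 1-13 12-8 4-3 0-8 8 0 3-2 0-3 3"/><path data-order="1" d="M466 178l-8-8-5-3-6 0"/><path data-order="2" d="M375 177l0 6-2 6 0 4-7 9 0 4-1 1 0 11"/><path data-order="2" d="M447 167l-1 0-8 7-9 0-2 1-2 0-16 11"/><path data-order="1" d="M454 166l-5 0-2 1"/><path data-order="1" d="M353 159l1 0 11 11 4 1 6 6"/><path data-order="1" d="M210 125l7 4 5 0 9-8 24-12 3 0 5-3 7-7"/><path data-order="1" d="M63 110l0-12-1-1 0-7 16-19 0-2 1-2 0-18-6-15-8-11-3-6"/><path data-order="4" d="M270 99l0-14-1-2 0-2-12-22-12-13"/><path data-order="1" d="M410 69l-3 4 0 5-1 1 0 16 4 10 12 16 1 6 2 2 1 20-4 4-4 0-1 1-7 0-1-1-10 0-2 1-14 12 0 1-8 10"/><path data-order="1" d="M518 55l0-4-1-2-15-15-3-5-1-12"/><path data-order="1" d="M129 51l2-5 14-12 0-3 1-1 0-11 3-2 65 0"/><path data-order="4" d="M245 46l-12-12-7-4-11-9-1 0 0-4"/><path data-order="1" d="M251 46l-6 0"/>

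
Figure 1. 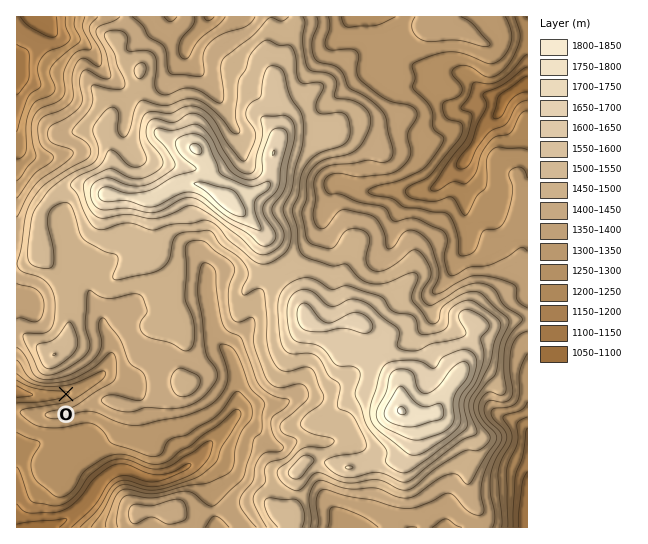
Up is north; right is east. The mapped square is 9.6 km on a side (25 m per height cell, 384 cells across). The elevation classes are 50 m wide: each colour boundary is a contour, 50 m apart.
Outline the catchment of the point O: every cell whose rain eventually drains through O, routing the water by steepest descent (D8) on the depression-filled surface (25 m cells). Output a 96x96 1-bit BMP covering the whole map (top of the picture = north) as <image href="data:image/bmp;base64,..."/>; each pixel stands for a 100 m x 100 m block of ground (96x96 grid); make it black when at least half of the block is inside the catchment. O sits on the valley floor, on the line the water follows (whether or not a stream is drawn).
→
<image width="96" height="96" href="data:image/bmp;base64,Qk2+BAAAAAAAAD4AAAAoAAAAYAAAAGAAAAABAAEAAAAAAIAEAAATCwAAEwsAAAIAAAAAAAAA////AAAAAAAAAAAAAAAAAAAAAAAAAAAAAAAAAAAAAAAAAAAAAAAAAAAAAAAAAAAAAAAAAAAAAAAAAAAAAAAAAAAAAAAAAAAAAAAAAAAAAAAAAAAAAAAAAAAAAAAAAAAAAAAAAAAAAAAAAAAAAAAAAAAAAAAAAAAAAAAAAAAAAAAAAAAAAAAAAAAAAAAAAAAAAAAAAAAAAAAAAAAAAAAAAAAAAAAAAAAAAAAAAAAAAAAAAAAAAAAAAAAAAAAAAAAAAAAAAAAAAAAAAAAAAAAAAAAAAAAAAAAAAAAAAAAAAAAAAAAAAAAAAAAAAAAAAAAAAAAAAAAAAAAAAAAAAAAAAAAAAAAAAAAAAAAAAAAAAAAAAAAAAAAAAAAAAAAAHB+AAAAAAAAAAAAAP//gAAAAAAAAAAAAP//4AAAAAAAAAAAAP//8AAAAAAAAAAAAP//+AAAAAAAAAAAAP//+AAAAAAAAAAAAf//+AAAAAAAAAAAA///+AAAAAAAAAAAB///+AAAAAAAAAAAB///+AAAAAAAAAAAA///+AAAAAAAAAAAAf///AAAAAAAAAAAAP///AAAAAAAAAAAAP///AAAAAAAAAAAAP//+AAAAAAAAAAAAP//+AAAAAAAAAAAAP//+AAAAAAAAAAAAP//+AAAAAAAAAAAAP//8AAAAAAAAAAAAP//8AAAAAAAAAAAAP//8AAAAAAAAAAAAP//8AAAAAAAAAAAAf//4AAAAAAAAAAAAf//4AAAAAAAAAAAA///4AAAAAAAAAAAB///wAAAAAAAAAAAD///gAAAAAAAAAAAH///AAAAAAAAAAAAP//+AAAAAAAAAAAAP///AAAAAAAAAAAAP///AAAAAAAAAAAAP///AAAAAAAAAAAAP///AAAAAAAAAAAAP///AAAAAAAAAAAAP///AAAAAAAAAAAAP///AAAAAAAAAAAAH///AAAAAAAAAAAAH///AAAAAAAAAAAAD///AAAAAAAAAAAAB/8AAAAAAAAAAAAAAfgAAAAAAAAAAAAAAAAAAAAAAAAAAAAAAAAAAAAAAAAAAAAAAAAAAAAAAAAAAAAAAAAAAAAAAAAAAAAAAAAAAAAAAAAAAAAAAAAAAAAAAAAAAAAAAAAAAAAAAAAAAAAAAAAAAAAAAAAAAAAAAAAAAAAAAAAAAAAAAAAAAAAAAAAAAAAAAAAAAAAAAAAAAAAAAAAAAAAAAAAAAAAAAAAAAAAAAAAAAAAAAAAAAAAAAAAAAAAAAAAAAAAAAAAAAAAAAAAAAAAAAAAAAAAAAAAAAAAAAAAAAAAAAAAAAAAAAAAAAAAAAAAAAAAAAAAAAAAAAAAAAAAAAAAAAAAAAAAAAAAAAAAAAAAAAAAAAAAAAAAAAAAAAAAAAAAAAAAAAAAAAAAAAAAAAAAAAAAAAAAAAAAAAAAAAAAAAAAAAAAAAAAAAAAAAAAAAAAAAAAAAAAAAAAAAAAAAAAAAAAAAAAAAAAAAAAAAAAAAAAAAAAAAAAAAAAAAAAAAAAAAAAAAAAAAAAAAAAAAAAAAAAA="/>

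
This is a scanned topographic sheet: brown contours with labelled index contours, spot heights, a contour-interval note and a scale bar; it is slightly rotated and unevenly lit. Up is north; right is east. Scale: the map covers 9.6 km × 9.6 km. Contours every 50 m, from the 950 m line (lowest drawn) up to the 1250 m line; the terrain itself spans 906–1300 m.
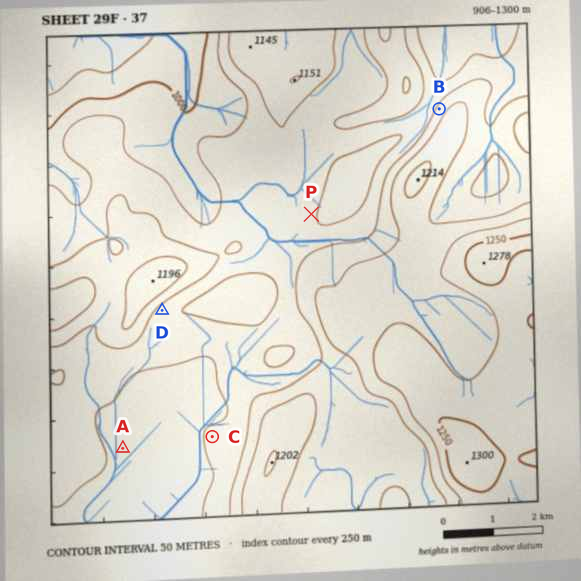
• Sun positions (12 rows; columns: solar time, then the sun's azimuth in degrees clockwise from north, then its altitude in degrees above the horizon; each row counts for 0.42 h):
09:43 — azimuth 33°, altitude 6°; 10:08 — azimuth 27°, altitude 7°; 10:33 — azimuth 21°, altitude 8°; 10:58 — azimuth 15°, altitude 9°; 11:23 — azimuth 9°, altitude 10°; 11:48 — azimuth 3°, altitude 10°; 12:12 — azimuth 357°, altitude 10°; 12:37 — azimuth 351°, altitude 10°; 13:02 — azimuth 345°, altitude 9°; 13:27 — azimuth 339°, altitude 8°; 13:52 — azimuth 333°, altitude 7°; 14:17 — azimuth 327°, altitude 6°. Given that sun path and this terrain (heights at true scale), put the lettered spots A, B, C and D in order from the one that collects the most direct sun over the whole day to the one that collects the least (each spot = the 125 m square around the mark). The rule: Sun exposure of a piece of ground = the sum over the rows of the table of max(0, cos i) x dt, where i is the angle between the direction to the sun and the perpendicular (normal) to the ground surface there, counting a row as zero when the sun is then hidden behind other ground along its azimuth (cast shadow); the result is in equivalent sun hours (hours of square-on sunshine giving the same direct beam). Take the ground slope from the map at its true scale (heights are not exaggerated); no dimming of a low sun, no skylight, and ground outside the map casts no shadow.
B > C ≈ A > D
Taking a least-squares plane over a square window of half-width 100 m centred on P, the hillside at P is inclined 5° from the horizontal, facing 102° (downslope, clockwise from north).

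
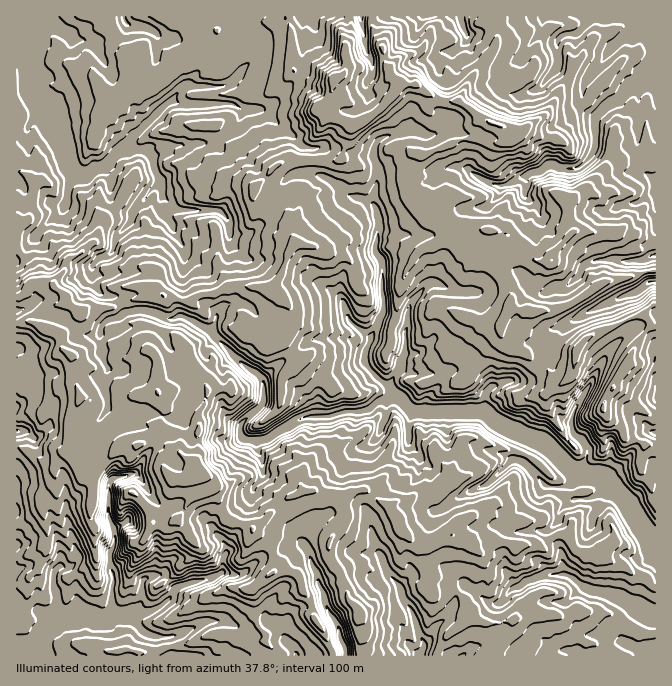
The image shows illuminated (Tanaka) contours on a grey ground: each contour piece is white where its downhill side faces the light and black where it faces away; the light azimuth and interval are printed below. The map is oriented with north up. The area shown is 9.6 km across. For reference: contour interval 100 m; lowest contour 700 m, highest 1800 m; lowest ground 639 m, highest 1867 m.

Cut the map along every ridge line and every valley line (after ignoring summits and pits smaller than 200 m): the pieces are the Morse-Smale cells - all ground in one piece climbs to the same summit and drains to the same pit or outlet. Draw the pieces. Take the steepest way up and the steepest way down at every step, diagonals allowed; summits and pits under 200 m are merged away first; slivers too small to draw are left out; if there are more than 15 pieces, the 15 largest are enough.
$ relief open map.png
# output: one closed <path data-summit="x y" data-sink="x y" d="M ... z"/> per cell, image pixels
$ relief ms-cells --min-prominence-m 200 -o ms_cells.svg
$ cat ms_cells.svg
<path data-summit="202 473" data-sink="655 550" d="M404 178l-22 1-6 4-2 7-1 13 6 19-3 16 0 15 7 12-2 17 2 31-18 36-11-8-10-3-30 1-22 14-30 26-8-8-14-8-31-34-27-13-12 3-21-8-24 2-2-8-5-1-4 4-24 0-10 3-8 7-9 14-5 3 3 5 0 7 10 8 2 20 6 17 0 10-10 23 0 27 10 20 5 4 8 2 20-24 15-10 10 2 10-5 13 0 5 3-1-14-5-7 5-11 0-9-5-10 16 0 7 3 16 16 1 18-1 2-2 33 17 17 0 8 5 13 11 18 25 7 8-5 28-27 12-5 15 0 5 3 25 2 7-5 11-2 26 19 10 20 13 13 7 4 0 15 7 14 24 14 13 11 3 15 2 2 10 5 15 3 18-4-20 30-1 6 163 0 1-209-17-4-11 17-23 21-6-5-18-1 0-7 7-18-9-12-4-2-3 2-17 15-16-12-37-15-18-14 2-19 4-5 15-7 12 0 13-3 6-6 2-9-11-9-17-5-9-12 0-14 10-20 0-11-12-22-9-9-10-5-12-13-3-9-3 2-8-3-26-24-11-5-8-9z"/><path data-summit="202 473" data-sink="17 38" d="M302 16l-286 1 1 306 11-2 19 10 13 3 8-12 12-11 10-3 24 0 7-5-4-7-10 0-11-8-3-6 0-17 20-15 5-15 11-12 5-13 15-18 10-9-6-25-5-6 14-6 17 0 1-2 9 2 26-5 9-5 14-14 4-13 20 0 10-5 18-20 9-6 5-8z"/><path data-summit="202 473" data-sink="24 648" d="M160 441l-13 0-10 5-5-2-10 2-19 17-11 15-8-2-5-4-9-18-8 0-8 9-9 0-20-14-9-1 1 208 261-1-12-13 0-7-10-13-2-24-3-8 23-20 0-10-3-12-19-20-23-7-11-18-5-13 0-8-23-23-3 0-7-6z"/><path data-summit="202 473" data-sink="655 17" d="M655 16l-108 0-4 4-4 15-10 10-5 10-28 17-2 3 2 12 8 6 11 3 10-2 15-6 17-20 17 10 14 2-5 8 0 15 13 14-19-1-22 10-4 4-3 17 0 11 2 8-46 20-12-2-28-16-24 1-4 9-9 5-9 0-4-4-10-1 5 17 8 9 11 5 26 24 8 3 3-2 3 9 12 13 10 5 9 9 12 22-2 13 6 4 7 2 37-2 18-8 25-18 54-13z"/><path data-summit="270 290" data-sink="655 550" d="M308 173l-14 1-12 9-9 10-9 17 1 3 24 14 7 16-5 5-8 24-11 17-17-3-1 2-20-2-20 8-17 2-5 5-23-3-12-7-12 7-23 5 2 9 25-1 21 8 9-3 8 2 22 11 31 34 14 8 8 8 30-26 22-14 30-1 10 3 11 8 18-36 0-25-2-1 2-22-7-12 0-15 3-11-3-19-12-9-17-5-15-13z"/><path data-summit="335 78" data-sink="17 38" d="M350 16l-47 1 0 48 1 5-5 8-9 6-18 20-10 5-20 0-4 13-14 14-9 5-26 5-5-2-22 2-14 6 5 6 10 39 12 12 44 2 7 6 4 16 17 1 12-11 5-10-10-8-1-7 1-10 21-22 13-7 49 2 6-4 6-25 4-5-15-8-6-1-7 1-7-12 11-9 5-20 12-8 2-5-2-25 5-12z"/><path data-summit="202 473" data-sink="420 655" d="M365 489l-11 2-10 6 4 18-5 10-14 15-1 12 3 10 12 16 5 20 11 14 2 22 5 21 124 1 21-34-16 2-15-3-10-5-2-2-3-15-13-11-24-14-7-14 0-15-7-4-13-13-10-20z"/><path data-summit="270 290" data-sink="17 38" d="M159 184l-10 8-15 18-5 13-11 12-5 15-20 15 0 17 7 11 7 3 10 0 5 7 23-5 12-7 12 7 23 3 5-5 17-2 20-8 16 2 5-2 12 3 5 0 2-2 9-15 6-20 7-9-9-19-22-11-6 10-12 11-17-1-5 5-23 1-17-13-11 0-13-14-2-9 4-11z"/><path data-summit="604 408" data-sink="655 550" d="M644 314l-57 24-11 14-2 15-3 8-11 9-7-6-6-10-8-4-3 8-9 7-22 2-15 7-4 5-2 19 18 14 37 15 16 12 17-15 3-2 4 2 9 12-7 18 0 7 18 1 6 5 23-21 11-18-14-4-2-3 0-5-9-9-6-3-5-11 16-32 7-8 10-22 15-18-2-7z"/><path data-summit="335 78" data-sink="655 17" d="M545 16l-21 0-20 10-9 2 3 9-2 6-5 10-23 30-9 17 21 18 14 6 20 5 4 6-11 8-12 0-18-5-17 1-33 15-15 0-4 6-3 18 13 5 9 0 8-4 5-10 24-1 28 16 12 2 47-21-3-7 0-11 1-14 6-7 22-10 19 1-13-14 0-15 5-8-14-2-17-10-17 20-20 8-16-3-8-6-2-4 2-11 28-17 5-10 10-10z"/><path data-summit="335 78" data-sink="655 550" d="M417 84l-15 0-24 27-24 15-5 6-1 11-8 16-3 2-49-2-13 7-21 22-1 5 1 12 10 6 9-18 9-10 12-9 8-1 20 3 15 8 10 10 17 5 8 5 4-21 6-4 22-1 4-10 0-8 4-6 15 0 33-15 17-1 18 5 12 0 11-8-4-6-20-5-14-6-22-17-21-2z"/><path data-summit="202 473" data-sink="344 645" d="M317 491l-15 0-12 5-37 34 18 18 4 23 13 0 11 6 4 13 10 15 0 10 11 17 4 12 5 6 0 5 32 1 1-8-5-14-2-22-11-14-5-20-12-16-3-10 1-12 14-15 5-10-4-18-6-3-16 0z"/><path data-summit="335 78" data-sink="460 17" d="M460 16l-87 1 0 10 10 20 1 15 5 10 11 12 17 0 25 17 16 0 3-3 13-25 17-20 7-16-4-8-19 5-8 0z"/><path data-summit="335 78" data-sink="362 17" d="M372 16l-21 1 0 11-5 12 0 20 2 2-2 8-12 8-5 20-11 9 7 12 7-1 18 8 5 0 23-15 23-26-12-13-5-10-1-15-9-15z"/><path data-summit="202 473" data-sink="297 655" d="M288 571l-14 0-23 17 3 10 0 19 4 8 8 10 0 7 12 14 54 0 1-6-5-6-4-12-11-17 0-10-10-15-4-13z"/>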